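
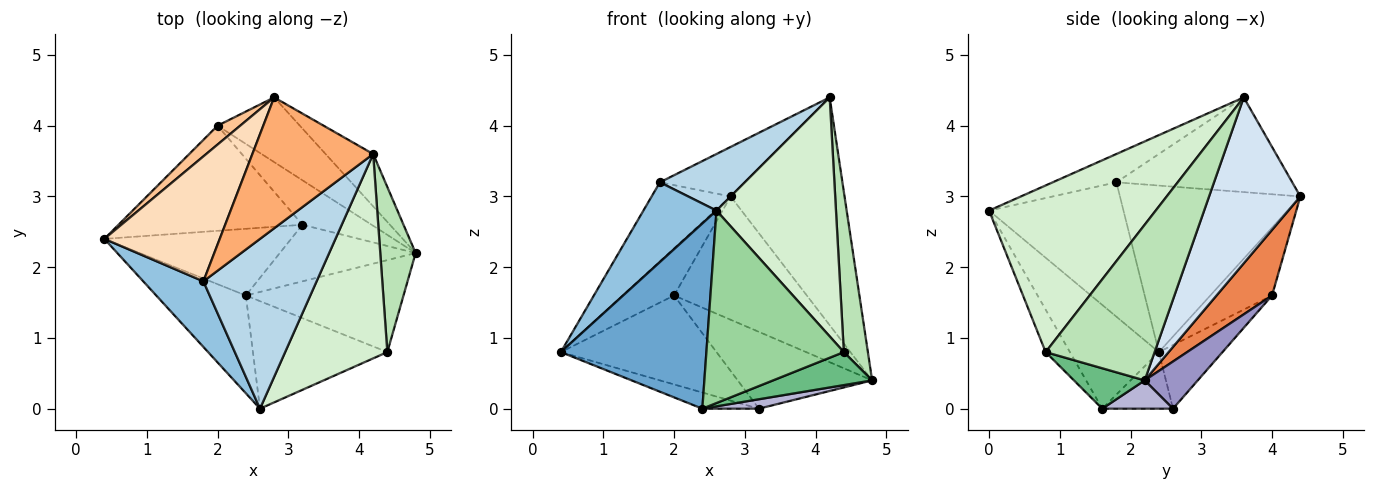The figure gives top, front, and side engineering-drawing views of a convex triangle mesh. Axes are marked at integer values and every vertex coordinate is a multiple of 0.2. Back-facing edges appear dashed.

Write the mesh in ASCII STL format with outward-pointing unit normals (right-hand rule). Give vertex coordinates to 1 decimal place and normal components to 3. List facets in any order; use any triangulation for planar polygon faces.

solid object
 facet normal -0.475 -0.778 -0.411
  outer loop
   vertex 2.4 1.6 0.0
   vertex 2.6 0.0 2.8
   vertex 0.4 2.4 0.8
  endloop
 endfacet
 facet normal -0.818 -0.445 0.366
  outer loop
   vertex 1.8 1.8 3.2
   vertex 0.4 2.4 0.8
   vertex 2.6 0.0 2.8
  endloop
 endfacet
 facet normal -0.231 -0.308 0.923
  outer loop
   vertex 1.8 1.8 3.2
   vertex 2.6 0.0 2.8
   vertex 4.2 3.6 4.4
  endloop
 endfacet
 facet normal 0.615 0.768 -0.177
  outer loop
   vertex 2.8 4.4 3.0
   vertex 4.2 3.6 4.4
   vertex 4.8 2.2 0.4
  endloop
 endfacet
 facet normal 0.347 0.830 -0.436
  outer loop
   vertex 2.8 4.4 3.0
   vertex 4.8 2.2 0.4
   vertex 2.0 4.0 1.6
  endloop
 endfacet
 facet normal -0.591 0.285 0.754
  outer loop
   vertex 2.8 4.4 3.0
   vertex 1.8 1.8 3.2
   vertex 4.2 3.6 4.4
  endloop
 endfacet
 facet normal -0.744 0.620 0.248
  outer loop
   vertex 2.8 4.4 3.0
   vertex 2.0 4.0 1.6
   vertex 0.4 2.4 0.8
  endloop
 endfacet
 facet normal -0.773 0.339 0.536
  outer loop
   vertex 2.8 4.4 3.0
   vertex 0.4 2.4 0.8
   vertex 1.8 1.8 3.2
  endloop
 endfacet
 facet normal 0.235 -0.328 -0.915
  outer loop
   vertex 4.4 0.8 0.8
   vertex 2.4 1.6 0.0
   vertex 4.8 2.2 0.4
  endloop
 endfacet
 facet normal -0.152 -0.863 -0.482
  outer loop
   vertex 4.4 0.8 0.8
   vertex 2.6 0.0 2.8
   vertex 2.4 1.6 0.0
  endloop
 endfacet
 facet normal 0.953 -0.210 0.217
  outer loop
   vertex 4.4 0.8 0.8
   vertex 4.8 2.2 0.4
   vertex 4.2 3.6 4.4
  endloop
 endfacet
 facet normal 0.727 -0.522 0.446
  outer loop
   vertex 4.4 0.8 0.8
   vertex 4.2 3.6 4.4
   vertex 2.6 0.0 2.8
  endloop
 endfacet
 facet normal 0.323 0.819 -0.474
  outer loop
   vertex 3.2 2.6 0.0
   vertex 2.0 4.0 1.6
   vertex 4.8 2.2 0.4
  endloop
 endfacet
 facet normal 0.201 -0.161 -0.966
  outer loop
   vertex 3.2 2.6 0.0
   vertex 4.8 2.2 0.4
   vertex 2.4 1.6 0.0
  endloop
 endfacet
 facet normal -0.255 0.625 -0.738
  outer loop
   vertex 3.2 2.6 0.0
   vertex 0.4 2.4 0.8
   vertex 2.0 4.0 1.6
  endloop
 endfacet
 facet normal -0.283 0.226 -0.932
  outer loop
   vertex 3.2 2.6 0.0
   vertex 2.4 1.6 0.0
   vertex 0.4 2.4 0.8
  endloop
 endfacet
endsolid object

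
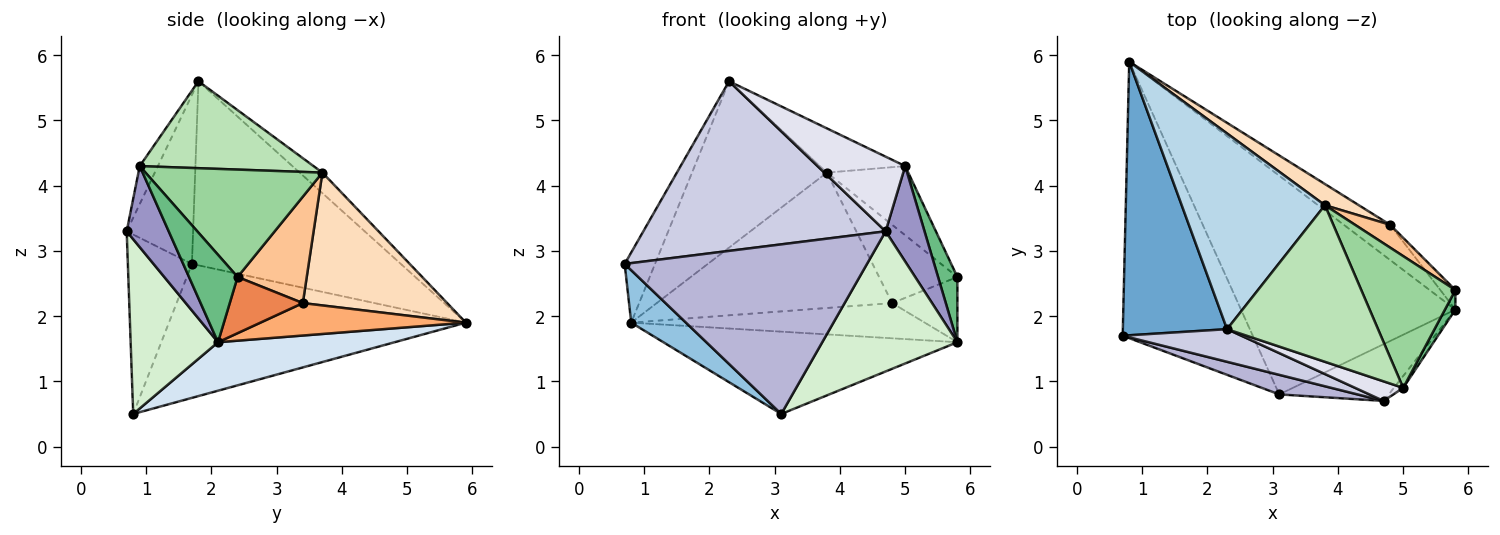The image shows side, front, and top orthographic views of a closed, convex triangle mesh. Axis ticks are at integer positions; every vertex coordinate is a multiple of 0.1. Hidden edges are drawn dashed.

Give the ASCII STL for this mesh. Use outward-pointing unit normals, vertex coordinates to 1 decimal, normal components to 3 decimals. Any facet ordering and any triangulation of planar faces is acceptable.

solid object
 facet normal -0.863 0.125 0.489
  outer loop
   vertex 2.3 1.8 5.6
   vertex 0.8 5.9 1.9
   vertex 0.7 1.7 2.8
  endloop
 endfacet
 facet normal -0.711 -0.131 -0.691
  outer loop
   vertex 3.1 0.8 0.5
   vertex 0.7 1.7 2.8
   vertex 0.8 5.9 1.9
  endloop
 endfacet
 facet normal -0.109 0.644 0.757
  outer loop
   vertex 3.8 3.7 4.2
   vertex 0.8 5.9 1.9
   vertex 2.3 1.8 5.6
  endloop
 endfacet
 facet normal 0.207 0.345 -0.916
  outer loop
   vertex 5.8 2.1 1.6
   vertex 3.1 0.8 0.5
   vertex 0.8 5.9 1.9
  endloop
 endfacet
 facet normal 0.731 0.653 -0.196
  outer loop
   vertex 4.8 3.4 2.2
   vertex 5.8 2.4 2.6
   vertex 5.8 2.1 1.6
  endloop
 endfacet
 facet normal 0.444 0.634 -0.634
  outer loop
   vertex 4.8 3.4 2.2
   vertex 5.8 2.1 1.6
   vertex 0.8 5.9 1.9
  endloop
 endfacet
 facet normal 0.647 0.732 0.214
  outer loop
   vertex 4.8 3.4 2.2
   vertex 3.8 3.7 4.2
   vertex 5.8 2.4 2.6
  endloop
 endfacet
 facet normal 0.518 0.845 0.132
  outer loop
   vertex 4.8 3.4 2.2
   vertex 0.8 5.9 1.9
   vertex 3.8 3.7 4.2
  endloop
 endfacet
 facet normal 0.923 -0.368 0.110
  outer loop
   vertex 5.0 0.9 4.3
   vertex 5.8 2.1 1.6
   vertex 5.8 2.4 2.6
  endloop
 endfacet
 facet normal 0.711 0.327 0.623
  outer loop
   vertex 5.0 0.9 4.3
   vertex 5.8 2.4 2.6
   vertex 3.8 3.7 4.2
  endloop
 endfacet
 facet normal 0.485 0.238 0.842
  outer loop
   vertex 5.0 0.9 4.3
   vertex 3.8 3.7 4.2
   vertex 2.3 1.8 5.6
  endloop
 endfacet
 facet normal 0.514 -0.795 -0.322
  outer loop
   vertex 4.7 0.7 3.3
   vertex 3.1 0.8 0.5
   vertex 5.8 2.1 1.6
  endloop
 endfacet
 facet normal 0.731 -0.677 -0.084
  outer loop
   vertex 4.7 0.7 3.3
   vertex 5.8 2.1 1.6
   vertex 5.0 0.9 4.3
  endloop
 endfacet
 facet normal -0.254 -0.961 0.111
  outer loop
   vertex 4.7 0.7 3.3
   vertex 0.7 1.7 2.8
   vertex 3.1 0.8 0.5
  endloop
 endfacet
 facet normal -0.260 -0.948 0.182
  outer loop
   vertex 4.7 0.7 3.3
   vertex 2.3 1.8 5.6
   vertex 0.7 1.7 2.8
  endloop
 endfacet
 facet normal -0.196 -0.948 0.249
  outer loop
   vertex 4.7 0.7 3.3
   vertex 5.0 0.9 4.3
   vertex 2.3 1.8 5.6
  endloop
 endfacet
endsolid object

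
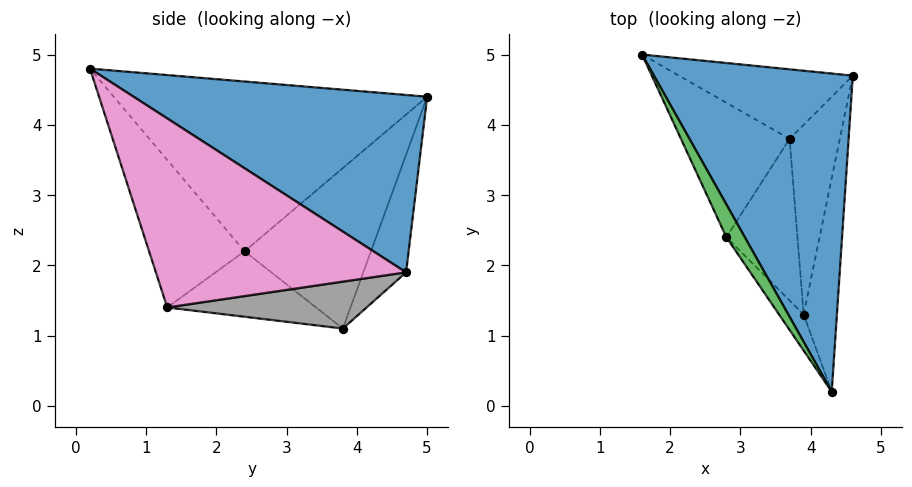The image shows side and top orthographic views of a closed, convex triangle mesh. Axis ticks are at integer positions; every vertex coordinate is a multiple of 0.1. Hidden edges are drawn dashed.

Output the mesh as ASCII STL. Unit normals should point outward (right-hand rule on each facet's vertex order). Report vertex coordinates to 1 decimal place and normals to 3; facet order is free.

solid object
 facet normal 0.610 0.400 0.684
  outer loop
   vertex 4.3 0.2 4.8
   vertex 4.6 4.7 1.9
   vertex 1.6 5.0 4.4
  endloop
 endfacet
 facet normal -0.342 0.792 -0.506
  outer loop
   vertex 3.7 3.8 1.1
   vertex 1.6 5.0 4.4
   vertex 4.6 4.7 1.9
  endloop
 endfacet
 facet normal -0.871 -0.482 0.095
  outer loop
   vertex 2.8 2.4 2.2
   vertex 4.3 0.2 4.8
   vertex 1.6 5.0 4.4
  endloop
 endfacet
 facet normal -0.825 0.092 -0.558
  outer loop
   vertex 2.8 2.4 2.2
   vertex 1.6 5.0 4.4
   vertex 3.7 3.8 1.1
  endloop
 endfacet
 facet normal -0.745 -0.655 -0.124
  outer loop
   vertex 3.9 1.3 1.4
   vertex 4.3 0.2 4.8
   vertex 2.8 2.4 2.2
  endloop
 endfacet
 facet normal -0.671 -0.141 -0.728
  outer loop
   vertex 3.9 1.3 1.4
   vertex 2.8 2.4 2.2
   vertex 3.7 3.8 1.1
  endloop
 endfacet
 facet normal 0.970 -0.175 -0.171
  outer loop
   vertex 3.9 1.3 1.4
   vertex 4.6 4.7 1.9
   vertex 4.3 0.2 4.8
  endloop
 endfacet
 facet normal 0.682 -0.033 -0.730
  outer loop
   vertex 3.9 1.3 1.4
   vertex 3.7 3.8 1.1
   vertex 4.6 4.7 1.9
  endloop
 endfacet
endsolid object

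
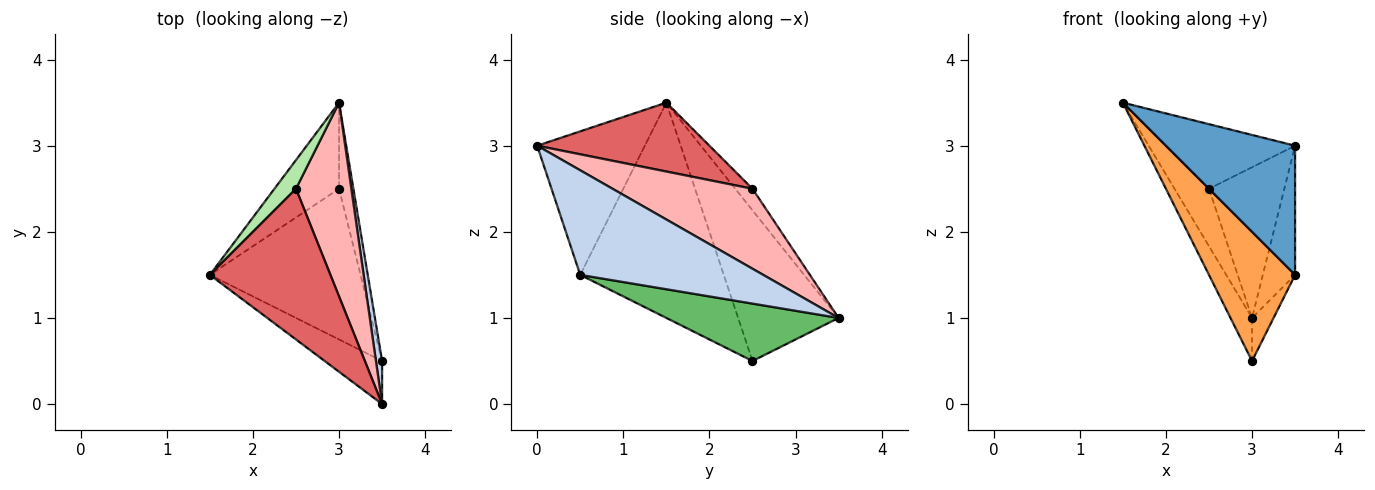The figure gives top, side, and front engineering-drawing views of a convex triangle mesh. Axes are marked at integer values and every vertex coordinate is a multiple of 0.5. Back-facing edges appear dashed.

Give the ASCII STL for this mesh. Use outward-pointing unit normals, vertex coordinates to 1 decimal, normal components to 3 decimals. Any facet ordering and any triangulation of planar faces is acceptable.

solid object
 facet normal -0.620 -0.744 -0.248
  outer loop
   vertex 3.5 0.0 3.0
   vertex 1.5 1.5 3.5
   vertex 3.5 0.5 1.5
  endloop
 endfacet
 facet normal 0.983 0.173 0.058
  outer loop
   vertex 3.5 0.0 3.0
   vertex 3.5 0.5 1.5
   vertex 3.0 3.5 1.0
  endloop
 endfacet
 facet normal -0.735 -0.441 -0.515
  outer loop
   vertex 3.0 2.5 0.5
   vertex 3.5 0.5 1.5
   vertex 1.5 1.5 3.5
  endloop
 endfacet
 facet normal -0.902 0.193 -0.386
  outer loop
   vertex 3.0 2.5 0.5
   vertex 1.5 1.5 3.5
   vertex 3.0 3.5 1.0
  endloop
 endfacet
 facet normal 0.963 0.120 -0.241
  outer loop
   vertex 3.0 2.5 0.5
   vertex 3.0 3.5 1.0
   vertex 3.5 0.5 1.5
  endloop
 endfacet
 facet normal -0.408 0.816 0.408
  outer loop
   vertex 2.5 2.5 2.5
   vertex 3.0 3.5 1.0
   vertex 1.5 1.5 3.5
  endloop
 endfacet
 facet normal 0.465 0.349 0.814
  outer loop
   vertex 2.5 2.5 2.5
   vertex 1.5 1.5 3.5
   vertex 3.5 0.0 3.0
  endloop
 endfacet
 facet normal 0.752 0.405 0.520
  outer loop
   vertex 2.5 2.5 2.5
   vertex 3.5 0.0 3.0
   vertex 3.0 3.5 1.0
  endloop
 endfacet
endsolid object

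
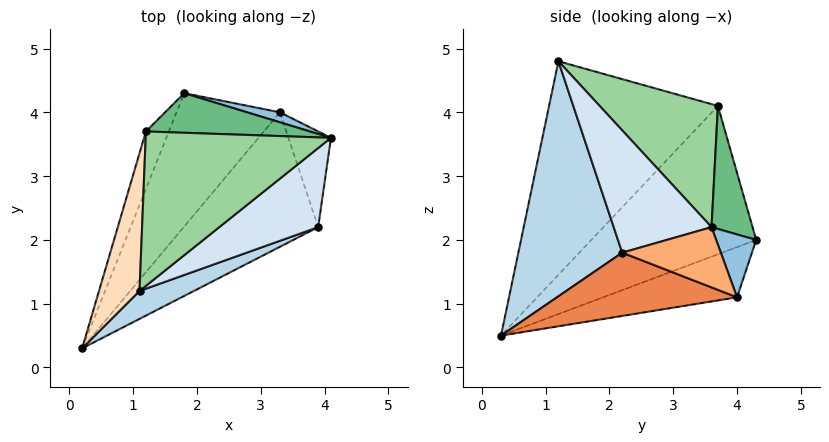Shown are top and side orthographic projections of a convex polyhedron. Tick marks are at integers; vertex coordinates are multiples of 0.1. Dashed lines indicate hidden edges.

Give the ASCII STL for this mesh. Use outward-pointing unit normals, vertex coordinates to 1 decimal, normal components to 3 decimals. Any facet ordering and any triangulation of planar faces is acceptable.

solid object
 facet normal -0.389 0.456 -0.800
  outer loop
   vertex 3.3 4.0 1.1
   vertex 0.2 0.3 0.5
   vertex 1.8 4.3 2.0
  endloop
 endfacet
 facet normal 0.277 0.950 0.144
  outer loop
   vertex 3.3 4.0 1.1
   vertex 1.8 4.3 2.0
   vertex 4.1 3.6 2.2
  endloop
 endfacet
 facet normal 0.427 -0.899 0.099
  outer loop
   vertex 3.9 2.2 1.8
   vertex 1.1 1.2 4.8
   vertex 0.2 0.3 0.5
  endloop
 endfacet
 facet normal 0.747 -0.279 0.604
  outer loop
   vertex 3.9 2.2 1.8
   vertex 4.1 3.6 2.2
   vertex 1.1 1.2 4.8
  endloop
 endfacet
 facet normal 0.417 -0.205 -0.886
  outer loop
   vertex 3.9 2.2 1.8
   vertex 0.2 0.3 0.5
   vertex 3.3 4.0 1.1
  endloop
 endfacet
 facet normal 0.816 0.048 -0.576
  outer loop
   vertex 3.9 2.2 1.8
   vertex 3.3 4.0 1.1
   vertex 4.1 3.6 2.2
  endloop
 endfacet
 facet normal -0.900 0.412 -0.139
  outer loop
   vertex 1.2 3.7 4.1
   vertex 1.8 4.3 2.0
   vertex 0.2 0.3 0.5
  endloop
 endfacet
 facet normal -0.978 0.091 0.186
  outer loop
   vertex 1.2 3.7 4.1
   vertex 0.2 0.3 0.5
   vertex 1.1 1.2 4.8
  endloop
 endfacet
 facet normal 0.248 0.910 0.331
  outer loop
   vertex 1.2 3.7 4.1
   vertex 4.1 3.6 2.2
   vertex 1.8 4.3 2.0
  endloop
 endfacet
 facet normal 0.541 0.207 0.815
  outer loop
   vertex 1.2 3.7 4.1
   vertex 1.1 1.2 4.8
   vertex 4.1 3.6 2.2
  endloop
 endfacet
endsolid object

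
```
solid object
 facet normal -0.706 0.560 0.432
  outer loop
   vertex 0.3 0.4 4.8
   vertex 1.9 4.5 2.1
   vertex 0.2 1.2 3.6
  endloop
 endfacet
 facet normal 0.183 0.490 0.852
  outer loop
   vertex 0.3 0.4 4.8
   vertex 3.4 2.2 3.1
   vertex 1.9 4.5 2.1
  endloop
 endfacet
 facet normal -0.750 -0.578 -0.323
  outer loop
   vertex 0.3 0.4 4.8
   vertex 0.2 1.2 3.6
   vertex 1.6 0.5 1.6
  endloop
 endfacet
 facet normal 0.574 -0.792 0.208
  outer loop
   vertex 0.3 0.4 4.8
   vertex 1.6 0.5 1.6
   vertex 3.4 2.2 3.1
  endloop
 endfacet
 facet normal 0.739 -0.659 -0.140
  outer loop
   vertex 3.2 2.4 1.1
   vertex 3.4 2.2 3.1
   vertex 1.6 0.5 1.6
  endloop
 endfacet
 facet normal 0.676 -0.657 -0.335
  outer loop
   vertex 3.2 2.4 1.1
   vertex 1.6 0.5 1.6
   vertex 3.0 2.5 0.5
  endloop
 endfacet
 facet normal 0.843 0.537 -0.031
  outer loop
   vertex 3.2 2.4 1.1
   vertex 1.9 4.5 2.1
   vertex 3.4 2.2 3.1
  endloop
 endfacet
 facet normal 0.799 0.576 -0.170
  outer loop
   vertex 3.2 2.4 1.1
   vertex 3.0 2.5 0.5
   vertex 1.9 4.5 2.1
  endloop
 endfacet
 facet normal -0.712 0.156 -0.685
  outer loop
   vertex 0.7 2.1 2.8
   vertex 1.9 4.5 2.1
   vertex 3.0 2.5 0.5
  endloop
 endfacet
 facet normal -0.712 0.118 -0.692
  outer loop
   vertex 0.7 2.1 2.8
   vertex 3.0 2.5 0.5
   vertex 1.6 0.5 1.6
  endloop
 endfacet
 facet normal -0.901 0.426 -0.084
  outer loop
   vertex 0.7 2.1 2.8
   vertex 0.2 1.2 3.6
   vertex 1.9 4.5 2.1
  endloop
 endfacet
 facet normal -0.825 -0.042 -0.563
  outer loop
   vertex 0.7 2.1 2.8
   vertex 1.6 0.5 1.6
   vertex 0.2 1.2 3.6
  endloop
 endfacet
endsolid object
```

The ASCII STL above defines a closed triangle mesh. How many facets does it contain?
12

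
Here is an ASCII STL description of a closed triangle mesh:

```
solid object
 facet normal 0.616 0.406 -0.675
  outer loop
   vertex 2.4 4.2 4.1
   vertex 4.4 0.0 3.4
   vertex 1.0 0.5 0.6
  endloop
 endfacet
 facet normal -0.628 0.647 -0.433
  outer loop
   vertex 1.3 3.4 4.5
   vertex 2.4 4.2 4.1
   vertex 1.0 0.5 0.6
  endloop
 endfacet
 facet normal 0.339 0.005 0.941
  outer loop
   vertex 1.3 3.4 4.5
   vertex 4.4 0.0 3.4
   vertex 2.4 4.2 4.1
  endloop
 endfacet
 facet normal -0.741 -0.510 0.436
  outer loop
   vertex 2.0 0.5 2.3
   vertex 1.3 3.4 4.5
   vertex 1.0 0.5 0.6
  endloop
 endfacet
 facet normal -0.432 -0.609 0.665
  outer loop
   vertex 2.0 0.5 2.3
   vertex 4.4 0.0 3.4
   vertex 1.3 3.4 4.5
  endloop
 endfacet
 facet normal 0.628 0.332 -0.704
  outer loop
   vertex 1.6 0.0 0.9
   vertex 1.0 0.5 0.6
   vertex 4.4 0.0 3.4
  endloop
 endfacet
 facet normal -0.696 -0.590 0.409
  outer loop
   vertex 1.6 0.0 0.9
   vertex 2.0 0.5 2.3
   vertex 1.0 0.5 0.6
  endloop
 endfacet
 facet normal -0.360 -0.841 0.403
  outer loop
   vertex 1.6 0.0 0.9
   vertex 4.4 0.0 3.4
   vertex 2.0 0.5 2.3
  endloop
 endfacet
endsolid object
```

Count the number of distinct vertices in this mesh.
6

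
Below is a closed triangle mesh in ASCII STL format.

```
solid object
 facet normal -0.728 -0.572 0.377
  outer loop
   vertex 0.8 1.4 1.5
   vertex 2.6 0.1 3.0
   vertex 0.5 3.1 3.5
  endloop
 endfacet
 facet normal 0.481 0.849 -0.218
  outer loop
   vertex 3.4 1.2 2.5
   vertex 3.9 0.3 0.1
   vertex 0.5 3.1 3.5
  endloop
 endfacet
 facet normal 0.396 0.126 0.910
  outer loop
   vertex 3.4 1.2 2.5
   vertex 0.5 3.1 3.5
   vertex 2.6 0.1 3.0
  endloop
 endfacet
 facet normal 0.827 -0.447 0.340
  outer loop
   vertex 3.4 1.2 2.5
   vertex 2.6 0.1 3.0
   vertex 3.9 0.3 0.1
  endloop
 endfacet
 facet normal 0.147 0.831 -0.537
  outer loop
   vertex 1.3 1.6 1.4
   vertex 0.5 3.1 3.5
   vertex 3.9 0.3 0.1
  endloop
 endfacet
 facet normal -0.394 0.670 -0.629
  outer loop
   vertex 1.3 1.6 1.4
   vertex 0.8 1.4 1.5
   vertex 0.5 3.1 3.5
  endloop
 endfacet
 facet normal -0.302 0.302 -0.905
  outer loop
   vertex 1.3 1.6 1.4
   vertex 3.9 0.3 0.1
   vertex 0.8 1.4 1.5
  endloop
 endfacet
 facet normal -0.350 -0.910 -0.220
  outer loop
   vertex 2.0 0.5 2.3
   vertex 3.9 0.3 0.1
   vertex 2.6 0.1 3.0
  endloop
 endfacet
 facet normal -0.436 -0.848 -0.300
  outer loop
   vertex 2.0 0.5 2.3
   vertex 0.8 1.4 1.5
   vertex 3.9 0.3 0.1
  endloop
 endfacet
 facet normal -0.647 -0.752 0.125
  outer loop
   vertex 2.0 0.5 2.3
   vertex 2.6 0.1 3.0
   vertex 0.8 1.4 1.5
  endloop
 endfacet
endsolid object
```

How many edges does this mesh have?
15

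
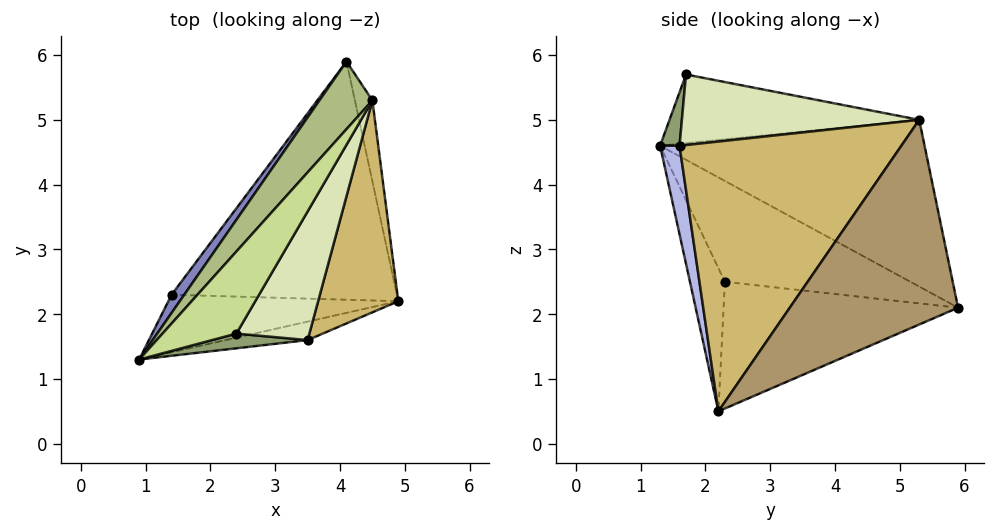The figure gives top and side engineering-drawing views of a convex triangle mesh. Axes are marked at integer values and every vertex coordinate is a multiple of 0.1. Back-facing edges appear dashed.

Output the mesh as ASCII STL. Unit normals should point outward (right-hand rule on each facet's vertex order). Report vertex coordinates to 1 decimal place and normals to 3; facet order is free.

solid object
 facet normal -0.291 -0.835 -0.467
  outer loop
   vertex 1.4 2.3 2.5
   vertex 4.9 2.2 0.5
   vertex 0.9 1.3 4.6
  endloop
 endfacet
 facet normal -0.791 0.604 0.099
  outer loop
   vertex 1.4 2.3 2.5
   vertex 0.9 1.3 4.6
   vertex 4.1 5.9 2.1
  endloop
 endfacet
 facet normal -0.473 0.261 -0.841
  outer loop
   vertex 1.4 2.3 2.5
   vertex 4.1 5.9 2.1
   vertex 4.9 2.2 0.5
  endloop
 endfacet
 facet normal 0.114 -0.988 -0.106
  outer loop
   vertex 3.5 1.6 4.6
   vertex 0.9 1.3 4.6
   vertex 4.9 2.2 0.5
  endloop
 endfacet
 facet normal 0.112 -0.973 0.201
  outer loop
   vertex 3.5 1.6 4.6
   vertex 2.4 1.7 5.7
   vertex 0.9 1.3 4.6
  endloop
 endfacet
 facet normal -0.734 0.638 0.233
  outer loop
   vertex 4.5 5.3 5.0
   vertex 4.1 5.9 2.1
   vertex 0.9 1.3 4.6
  endloop
 endfacet
 facet normal -0.599 0.475 0.644
  outer loop
   vertex 4.5 5.3 5.0
   vertex 0.9 1.3 4.6
   vertex 2.4 1.7 5.7
  endloop
 endfacet
 facet normal 0.672 -0.257 0.695
  outer loop
   vertex 4.5 5.3 5.0
   vertex 2.4 1.7 5.7
   vertex 3.5 1.6 4.6
  endloop
 endfacet
 facet normal 0.966 0.245 -0.083
  outer loop
   vertex 4.5 5.3 5.0
   vertex 4.9 2.2 0.5
   vertex 4.1 5.9 2.1
  endloop
 endfacet
 facet normal 0.921 -0.278 0.274
  outer loop
   vertex 4.5 5.3 5.0
   vertex 3.5 1.6 4.6
   vertex 4.9 2.2 0.5
  endloop
 endfacet
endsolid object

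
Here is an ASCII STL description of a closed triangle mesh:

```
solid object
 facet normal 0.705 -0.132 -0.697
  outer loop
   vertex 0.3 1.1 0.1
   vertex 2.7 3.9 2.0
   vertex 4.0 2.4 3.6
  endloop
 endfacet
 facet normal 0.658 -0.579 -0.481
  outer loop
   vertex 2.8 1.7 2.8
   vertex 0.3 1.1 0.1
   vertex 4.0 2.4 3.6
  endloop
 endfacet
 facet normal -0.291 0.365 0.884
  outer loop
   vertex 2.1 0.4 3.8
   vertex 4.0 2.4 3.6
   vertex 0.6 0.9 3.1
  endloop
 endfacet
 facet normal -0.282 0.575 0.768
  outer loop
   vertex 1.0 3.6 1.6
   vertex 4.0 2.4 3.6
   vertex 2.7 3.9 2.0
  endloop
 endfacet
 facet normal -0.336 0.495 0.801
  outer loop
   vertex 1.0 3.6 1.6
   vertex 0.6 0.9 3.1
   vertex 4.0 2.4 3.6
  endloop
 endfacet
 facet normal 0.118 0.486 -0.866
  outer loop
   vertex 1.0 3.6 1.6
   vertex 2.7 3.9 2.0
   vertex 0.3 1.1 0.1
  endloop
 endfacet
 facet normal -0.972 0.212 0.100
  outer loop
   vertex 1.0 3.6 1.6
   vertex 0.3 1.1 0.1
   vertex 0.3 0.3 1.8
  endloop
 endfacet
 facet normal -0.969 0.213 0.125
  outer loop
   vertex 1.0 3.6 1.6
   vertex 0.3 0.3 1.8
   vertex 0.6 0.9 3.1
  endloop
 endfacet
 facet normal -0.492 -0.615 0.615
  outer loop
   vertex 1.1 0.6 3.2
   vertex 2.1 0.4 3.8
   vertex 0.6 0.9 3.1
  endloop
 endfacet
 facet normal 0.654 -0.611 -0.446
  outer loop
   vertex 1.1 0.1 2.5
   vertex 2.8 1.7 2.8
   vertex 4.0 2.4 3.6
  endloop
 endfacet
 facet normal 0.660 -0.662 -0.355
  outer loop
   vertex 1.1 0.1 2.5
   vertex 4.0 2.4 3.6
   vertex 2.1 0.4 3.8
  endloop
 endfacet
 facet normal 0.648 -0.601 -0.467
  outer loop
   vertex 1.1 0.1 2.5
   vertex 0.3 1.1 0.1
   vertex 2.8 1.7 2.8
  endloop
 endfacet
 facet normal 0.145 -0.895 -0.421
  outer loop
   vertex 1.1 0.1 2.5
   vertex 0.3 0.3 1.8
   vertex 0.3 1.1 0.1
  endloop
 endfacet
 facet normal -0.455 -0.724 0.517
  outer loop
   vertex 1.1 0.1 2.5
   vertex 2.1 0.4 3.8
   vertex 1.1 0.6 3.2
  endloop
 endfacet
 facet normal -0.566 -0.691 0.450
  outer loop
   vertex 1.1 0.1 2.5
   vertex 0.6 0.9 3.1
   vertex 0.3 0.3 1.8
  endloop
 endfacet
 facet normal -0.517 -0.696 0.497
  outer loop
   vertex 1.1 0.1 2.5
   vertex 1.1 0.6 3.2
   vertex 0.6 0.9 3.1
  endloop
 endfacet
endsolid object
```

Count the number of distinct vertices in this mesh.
10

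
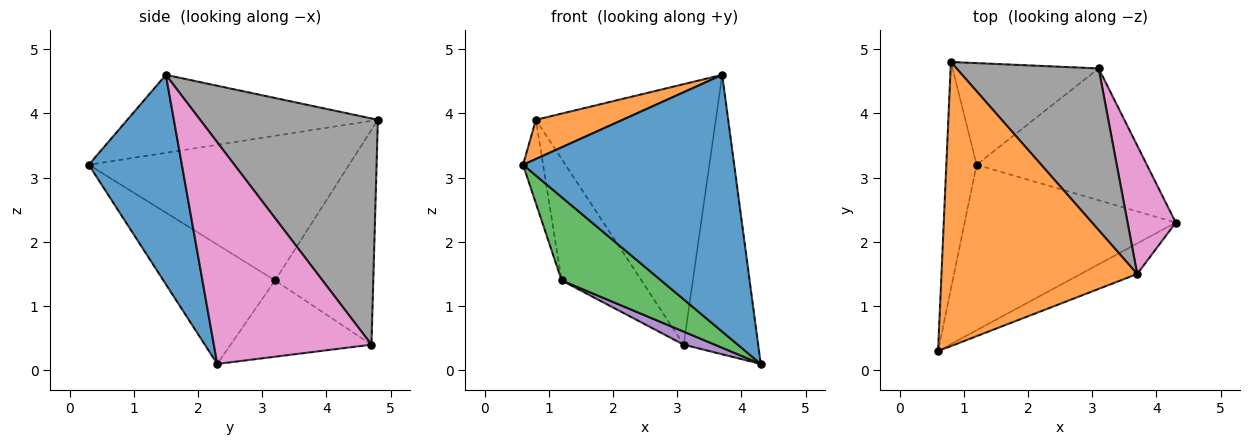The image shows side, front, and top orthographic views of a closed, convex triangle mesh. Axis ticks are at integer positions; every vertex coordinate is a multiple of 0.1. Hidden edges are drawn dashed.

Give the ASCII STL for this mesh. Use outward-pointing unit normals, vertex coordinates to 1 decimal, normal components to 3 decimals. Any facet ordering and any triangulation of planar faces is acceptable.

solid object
 facet normal 0.401 -0.910 -0.108
  outer loop
   vertex 3.7 1.5 4.6
   vertex 0.6 0.3 3.2
   vertex 4.3 2.3 0.1
  endloop
 endfacet
 facet normal -0.367 -0.127 0.922
  outer loop
   vertex 3.7 1.5 4.6
   vertex 0.8 4.8 3.9
   vertex 0.6 0.3 3.2
  endloop
 endfacet
 facet normal -0.451 -0.402 -0.797
  outer loop
   vertex 1.2 3.2 1.4
   vertex 4.3 2.3 0.1
   vertex 0.6 0.3 3.2
  endloop
 endfacet
 facet normal -0.976 0.075 -0.204
  outer loop
   vertex 1.2 3.2 1.4
   vertex 0.6 0.3 3.2
   vertex 0.8 4.8 3.9
  endloop
 endfacet
 facet normal -0.407 -0.090 -0.909
  outer loop
   vertex 3.1 4.7 0.4
   vertex 4.3 2.3 0.1
   vertex 1.2 3.2 1.4
  endloop
 endfacet
 facet normal -0.686 0.558 -0.467
  outer loop
   vertex 3.1 4.7 0.4
   vertex 1.2 3.2 1.4
   vertex 0.8 4.8 3.9
  endloop
 endfacet
 facet normal 0.887 0.419 0.193
  outer loop
   vertex 3.1 4.7 0.4
   vertex 3.7 1.5 4.6
   vertex 4.3 2.3 0.1
  endloop
 endfacet
 facet normal 0.643 0.651 0.404
  outer loop
   vertex 3.1 4.7 0.4
   vertex 0.8 4.8 3.9
   vertex 3.7 1.5 4.6
  endloop
 endfacet
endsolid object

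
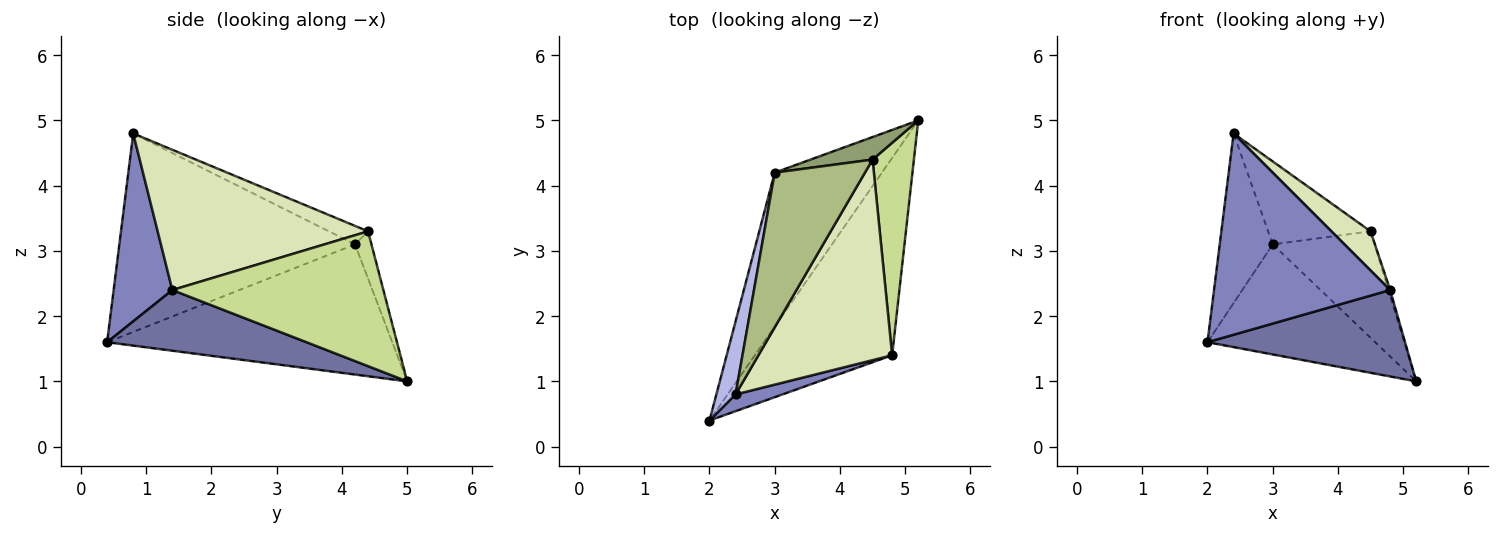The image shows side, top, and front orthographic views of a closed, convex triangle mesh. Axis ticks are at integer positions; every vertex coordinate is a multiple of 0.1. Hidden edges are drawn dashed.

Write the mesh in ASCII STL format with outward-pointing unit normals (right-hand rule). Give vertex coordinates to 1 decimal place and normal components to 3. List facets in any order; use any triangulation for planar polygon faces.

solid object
 facet normal 0.375 -0.372 -0.849
  outer loop
   vertex 4.8 1.4 2.4
   vertex 2.0 0.4 1.6
   vertex 5.2 5.0 1.0
  endloop
 endfacet
 facet normal 0.315 -0.946 0.079
  outer loop
   vertex 4.8 1.4 2.4
   vertex 2.4 0.8 4.8
   vertex 2.0 0.4 1.6
  endloop
 endfacet
 facet normal -0.703 0.413 -0.579
  outer loop
   vertex 3.0 4.2 3.1
   vertex 5.2 5.0 1.0
   vertex 2.0 0.4 1.6
  endloop
 endfacet
 facet normal -0.971 0.218 0.094
  outer loop
   vertex 3.0 4.2 3.1
   vertex 2.0 0.4 1.6
   vertex 2.4 0.8 4.8
  endloop
 endfacet
 facet normal -0.156 0.966 0.205
  outer loop
   vertex 4.5 4.4 3.3
   vertex 5.2 5.0 1.0
   vertex 3.0 4.2 3.1
  endloop
 endfacet
 facet normal -0.178 0.465 0.867
  outer loop
   vertex 4.5 4.4 3.3
   vertex 3.0 4.2 3.1
   vertex 2.4 0.8 4.8
  endloop
 endfacet
 facet normal 0.956 0.008 0.293
  outer loop
   vertex 4.5 4.4 3.3
   vertex 4.8 1.4 2.4
   vertex 5.2 5.0 1.0
  endloop
 endfacet
 facet normal 0.717 -0.133 0.684
  outer loop
   vertex 4.5 4.4 3.3
   vertex 2.4 0.8 4.8
   vertex 4.8 1.4 2.4
  endloop
 endfacet
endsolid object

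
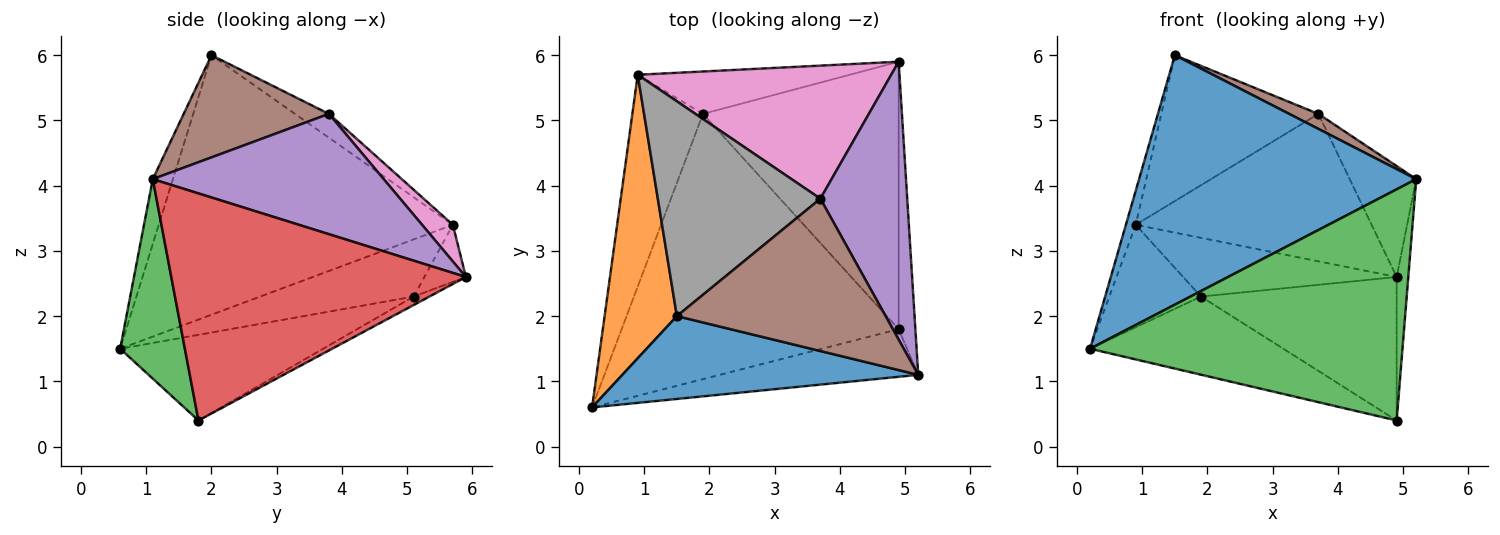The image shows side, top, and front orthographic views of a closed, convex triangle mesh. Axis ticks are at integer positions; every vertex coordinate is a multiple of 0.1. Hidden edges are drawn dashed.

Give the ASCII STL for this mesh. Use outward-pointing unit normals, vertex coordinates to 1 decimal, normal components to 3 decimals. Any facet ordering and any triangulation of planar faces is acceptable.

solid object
 facet normal -0.069 -0.947 0.314
  outer loop
   vertex 1.5 2.0 6.0
   vertex 0.2 0.6 1.5
   vertex 5.2 1.1 4.1
  endloop
 endfacet
 facet normal -0.963 0.032 0.268
  outer loop
   vertex 0.9 5.7 3.4
   vertex 0.2 0.6 1.5
   vertex 1.5 2.0 6.0
  endloop
 endfacet
 facet normal 0.199 -0.960 -0.198
  outer loop
   vertex 4.9 1.8 0.4
   vertex 5.2 1.1 4.1
   vertex 0.2 0.6 1.5
  endloop
 endfacet
 facet normal 0.997 0.039 -0.073
  outer loop
   vertex 4.9 1.8 0.4
   vertex 4.9 5.9 2.6
   vertex 5.2 1.1 4.1
  endloop
 endfacet
 facet normal 0.789 0.227 0.570
  outer loop
   vertex 3.7 3.8 5.1
   vertex 5.2 1.1 4.1
   vertex 4.9 5.9 2.6
  endloop
 endfacet
 facet normal 0.438 -0.088 0.895
  outer loop
   vertex 3.7 3.8 5.1
   vertex 1.5 2.0 6.0
   vertex 5.2 1.1 4.1
  endloop
 endfacet
 facet normal 0.096 0.739 0.667
  outer loop
   vertex 3.7 3.8 5.1
   vertex 4.9 5.9 2.6
   vertex 0.9 5.7 3.4
  endloop
 endfacet
 facet normal -0.120 0.558 0.821
  outer loop
   vertex 3.7 3.8 5.1
   vertex 0.9 5.7 3.4
   vertex 1.5 2.0 6.0
  endloop
 endfacet
 facet normal -0.156 0.801 -0.578
  outer loop
   vertex 1.9 5.1 2.3
   vertex 0.9 5.7 3.4
   vertex 4.9 5.9 2.6
  endloop
 endfacet
 facet normal -0.038 0.472 -0.881
  outer loop
   vertex 1.9 5.1 2.3
   vertex 4.9 5.9 2.6
   vertex 4.9 1.8 0.4
  endloop
 endfacet
 facet normal -0.589 0.352 -0.727
  outer loop
   vertex 1.9 5.1 2.3
   vertex 0.2 0.6 1.5
   vertex 0.9 5.7 3.4
  endloop
 endfacet
 facet normal -0.284 0.271 -0.920
  outer loop
   vertex 1.9 5.1 2.3
   vertex 4.9 1.8 0.4
   vertex 0.2 0.6 1.5
  endloop
 endfacet
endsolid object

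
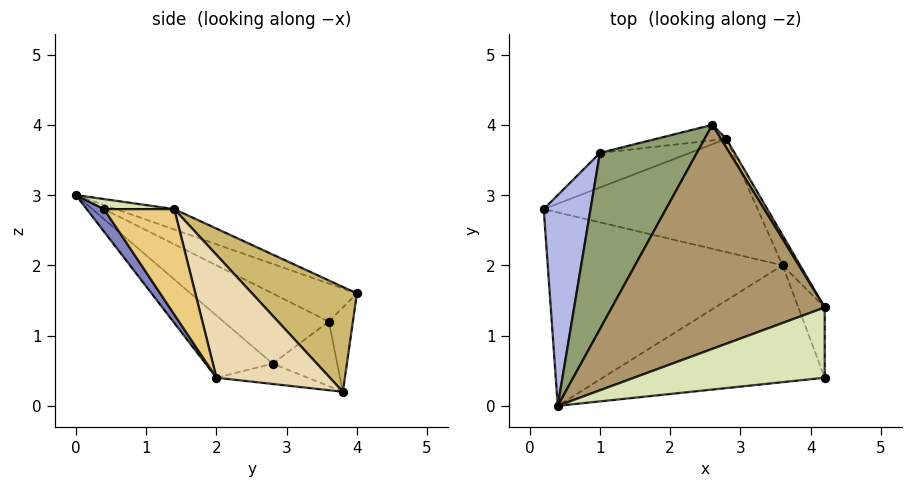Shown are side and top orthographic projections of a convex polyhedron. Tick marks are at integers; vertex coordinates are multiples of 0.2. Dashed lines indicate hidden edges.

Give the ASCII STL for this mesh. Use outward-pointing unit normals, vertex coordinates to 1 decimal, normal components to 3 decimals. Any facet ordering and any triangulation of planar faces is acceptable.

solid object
 facet normal -0.195 -0.646 -0.738
  outer loop
   vertex 3.6 2.0 0.4
   vertex 0.4 0.0 3.0
   vertex 0.2 2.8 0.6
  endloop
 endfacet
 facet normal 0.057 -0.824 -0.564
  outer loop
   vertex 3.6 2.0 0.4
   vertex 4.2 0.4 2.8
   vertex 0.4 0.0 3.0
  endloop
 endfacet
 facet normal -0.093 -0.151 -0.984
  outer loop
   vertex 3.6 2.0 0.4
   vertex 0.2 2.8 0.6
   vertex 2.8 3.8 0.2
  endloop
 endfacet
 facet normal -0.768 0.384 0.512
  outer loop
   vertex 1.0 3.6 1.2
   vertex 0.2 2.8 0.6
   vertex 0.4 0.0 3.0
  endloop
 endfacet
 facet normal -0.322 0.466 0.824
  outer loop
   vertex 1.0 3.6 1.2
   vertex 0.4 0.0 3.0
   vertex 2.6 4.0 1.6
  endloop
 endfacet
 facet normal -0.375 0.766 -0.522
  outer loop
   vertex 1.0 3.6 1.2
   vertex 2.8 3.8 0.2
   vertex 0.2 2.8 0.6
  endloop
 endfacet
 facet normal -0.200 0.966 -0.166
  outer loop
   vertex 1.0 3.6 1.2
   vertex 2.6 4.0 1.6
   vertex 2.8 3.8 0.2
  endloop
 endfacet
 facet normal 0.053 0.000 0.999
  outer loop
   vertex 4.2 1.4 2.8
   vertex 0.4 0.0 3.0
   vertex 4.2 0.4 2.8
  endloop
 endfacet
 facet normal -0.088 0.372 0.924
  outer loop
   vertex 4.2 1.4 2.8
   vertex 2.6 4.0 1.6
   vertex 0.4 0.0 3.0
  endloop
 endfacet
 facet normal 0.842 0.538 0.043
  outer loop
   vertex 4.2 1.4 2.8
   vertex 2.8 3.8 0.2
   vertex 2.6 4.0 1.6
  endloop
 endfacet
 facet normal 0.970 0.000 -0.243
  outer loop
   vertex 4.2 1.4 2.8
   vertex 4.2 0.4 2.8
   vertex 3.6 2.0 0.4
  endloop
 endfacet
 facet normal 0.911 0.391 -0.130
  outer loop
   vertex 4.2 1.4 2.8
   vertex 3.6 2.0 0.4
   vertex 2.8 3.8 0.2
  endloop
 endfacet
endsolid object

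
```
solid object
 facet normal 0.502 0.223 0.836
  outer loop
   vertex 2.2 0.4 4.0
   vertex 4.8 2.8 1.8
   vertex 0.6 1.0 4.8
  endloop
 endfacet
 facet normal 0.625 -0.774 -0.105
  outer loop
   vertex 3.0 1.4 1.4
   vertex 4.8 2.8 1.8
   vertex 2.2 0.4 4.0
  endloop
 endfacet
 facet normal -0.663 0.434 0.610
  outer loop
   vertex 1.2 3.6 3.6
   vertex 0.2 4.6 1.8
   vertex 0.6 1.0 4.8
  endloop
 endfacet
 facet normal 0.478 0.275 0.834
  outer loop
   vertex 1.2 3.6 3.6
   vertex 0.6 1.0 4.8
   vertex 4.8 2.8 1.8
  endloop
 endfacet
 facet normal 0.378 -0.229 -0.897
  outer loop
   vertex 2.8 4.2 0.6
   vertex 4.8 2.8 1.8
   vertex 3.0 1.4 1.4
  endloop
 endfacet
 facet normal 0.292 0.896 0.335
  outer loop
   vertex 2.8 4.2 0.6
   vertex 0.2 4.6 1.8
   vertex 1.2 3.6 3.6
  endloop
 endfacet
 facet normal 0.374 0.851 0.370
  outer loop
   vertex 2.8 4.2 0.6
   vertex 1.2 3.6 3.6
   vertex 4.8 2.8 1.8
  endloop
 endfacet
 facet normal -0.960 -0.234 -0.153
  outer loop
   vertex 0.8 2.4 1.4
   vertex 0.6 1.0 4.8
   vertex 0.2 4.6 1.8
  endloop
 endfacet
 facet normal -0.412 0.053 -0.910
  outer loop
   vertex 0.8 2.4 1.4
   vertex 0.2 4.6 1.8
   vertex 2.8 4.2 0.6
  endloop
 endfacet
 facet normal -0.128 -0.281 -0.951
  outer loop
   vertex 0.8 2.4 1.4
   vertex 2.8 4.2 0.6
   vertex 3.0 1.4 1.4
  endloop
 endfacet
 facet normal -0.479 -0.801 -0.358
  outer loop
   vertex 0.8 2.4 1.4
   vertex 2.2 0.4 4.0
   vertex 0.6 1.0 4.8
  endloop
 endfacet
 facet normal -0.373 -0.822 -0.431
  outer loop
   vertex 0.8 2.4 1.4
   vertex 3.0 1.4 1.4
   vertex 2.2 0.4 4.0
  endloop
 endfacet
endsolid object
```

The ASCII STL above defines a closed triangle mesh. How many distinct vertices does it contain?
8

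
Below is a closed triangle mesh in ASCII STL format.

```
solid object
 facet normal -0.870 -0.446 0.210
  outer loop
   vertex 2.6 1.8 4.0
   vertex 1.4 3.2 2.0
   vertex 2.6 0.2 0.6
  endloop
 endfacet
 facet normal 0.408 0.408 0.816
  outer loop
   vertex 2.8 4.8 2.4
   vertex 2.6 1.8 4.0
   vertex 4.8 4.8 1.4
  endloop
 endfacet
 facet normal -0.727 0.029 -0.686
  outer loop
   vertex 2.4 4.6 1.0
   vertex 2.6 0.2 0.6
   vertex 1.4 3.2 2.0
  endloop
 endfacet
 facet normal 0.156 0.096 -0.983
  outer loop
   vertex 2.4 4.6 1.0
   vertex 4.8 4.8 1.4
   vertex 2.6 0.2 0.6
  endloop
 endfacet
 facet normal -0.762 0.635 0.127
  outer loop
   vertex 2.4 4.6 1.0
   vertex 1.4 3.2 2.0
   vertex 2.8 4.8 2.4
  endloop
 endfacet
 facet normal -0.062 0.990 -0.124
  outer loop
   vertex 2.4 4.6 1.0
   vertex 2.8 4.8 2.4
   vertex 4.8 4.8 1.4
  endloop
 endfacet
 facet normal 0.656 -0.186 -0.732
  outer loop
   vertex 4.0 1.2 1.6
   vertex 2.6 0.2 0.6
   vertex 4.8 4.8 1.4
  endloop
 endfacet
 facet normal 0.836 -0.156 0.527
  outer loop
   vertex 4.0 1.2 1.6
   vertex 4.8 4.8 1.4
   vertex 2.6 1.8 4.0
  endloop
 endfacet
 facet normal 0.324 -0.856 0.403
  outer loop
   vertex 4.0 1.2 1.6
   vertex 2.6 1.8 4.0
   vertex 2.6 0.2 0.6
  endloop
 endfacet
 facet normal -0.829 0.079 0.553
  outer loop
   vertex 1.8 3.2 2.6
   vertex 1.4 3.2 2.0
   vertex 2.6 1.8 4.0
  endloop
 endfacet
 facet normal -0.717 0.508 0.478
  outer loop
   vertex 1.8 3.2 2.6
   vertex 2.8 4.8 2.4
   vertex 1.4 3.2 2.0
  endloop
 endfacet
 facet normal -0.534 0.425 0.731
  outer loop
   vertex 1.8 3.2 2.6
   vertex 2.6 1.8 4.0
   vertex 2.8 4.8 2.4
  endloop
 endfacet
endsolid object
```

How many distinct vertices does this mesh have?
8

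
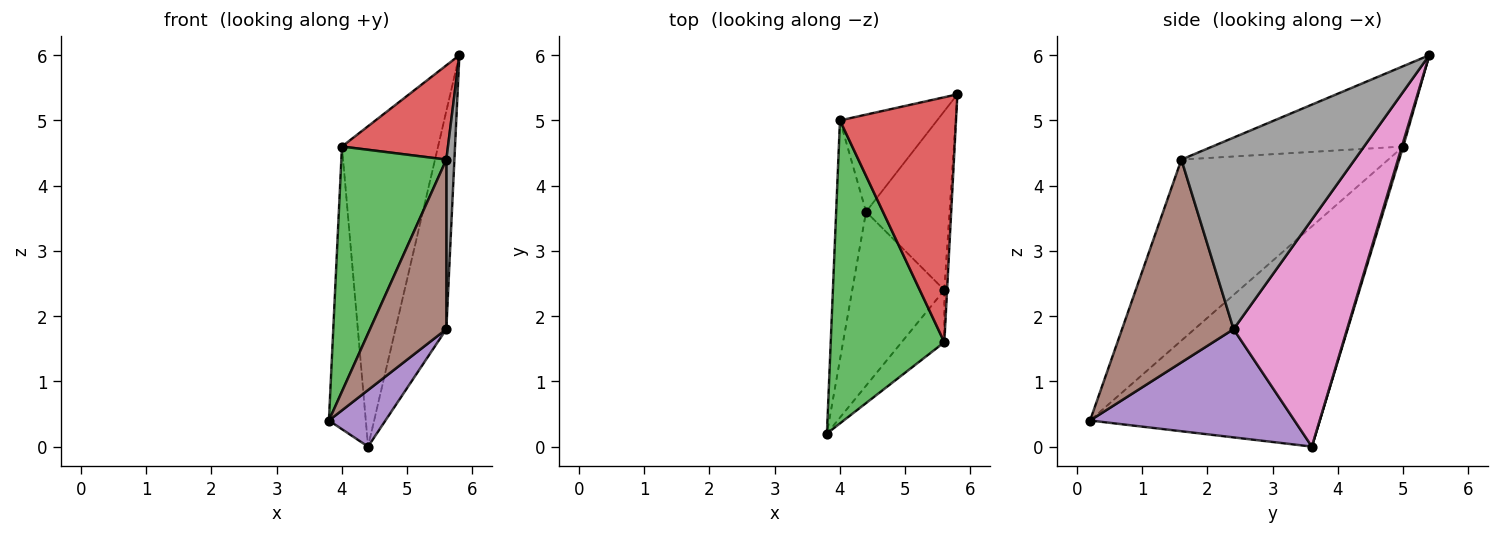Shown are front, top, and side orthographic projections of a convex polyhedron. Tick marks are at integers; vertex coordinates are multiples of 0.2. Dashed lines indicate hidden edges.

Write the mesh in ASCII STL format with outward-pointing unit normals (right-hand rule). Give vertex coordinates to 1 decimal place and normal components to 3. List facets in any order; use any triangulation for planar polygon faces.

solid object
 facet normal -0.979 0.157 -0.133
  outer loop
   vertex 4.0 5.0 4.6
   vertex 4.4 3.6 0.0
   vertex 3.8 0.2 0.4
  endloop
 endfacet
 facet normal 0.013 0.957 -0.290
  outer loop
   vertex 4.0 5.0 4.6
   vertex 5.8 5.4 6.0
   vertex 4.4 3.6 0.0
  endloop
 endfacet
 facet normal -0.778 -0.395 0.488
  outer loop
   vertex 4.0 5.0 4.6
   vertex 3.8 0.2 0.4
   vertex 5.6 1.6 4.4
  endloop
 endfacet
 facet normal -0.543 -0.302 0.784
  outer loop
   vertex 4.0 5.0 4.6
   vertex 5.6 1.6 4.4
   vertex 5.8 5.4 6.0
  endloop
 endfacet
 facet normal 0.745 -0.206 -0.634
  outer loop
   vertex 5.6 2.4 1.8
   vertex 3.8 0.2 0.4
   vertex 4.4 3.6 0.0
  endloop
 endfacet
 facet normal 0.813 -0.556 -0.171
  outer loop
   vertex 5.6 2.4 1.8
   vertex 5.6 1.6 4.4
   vertex 3.8 0.2 0.4
  endloop
 endfacet
 facet normal 0.865 0.388 -0.318
  outer loop
   vertex 5.6 2.4 1.8
   vertex 4.4 3.6 0.0
   vertex 5.8 5.4 6.0
  endloop
 endfacet
 facet normal 0.999 -0.047 -0.014
  outer loop
   vertex 5.6 2.4 1.8
   vertex 5.8 5.4 6.0
   vertex 5.6 1.6 4.4
  endloop
 endfacet
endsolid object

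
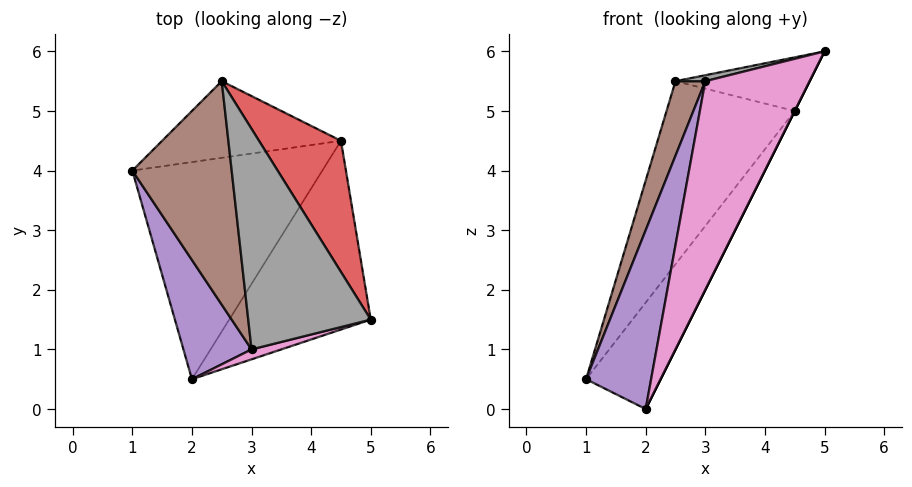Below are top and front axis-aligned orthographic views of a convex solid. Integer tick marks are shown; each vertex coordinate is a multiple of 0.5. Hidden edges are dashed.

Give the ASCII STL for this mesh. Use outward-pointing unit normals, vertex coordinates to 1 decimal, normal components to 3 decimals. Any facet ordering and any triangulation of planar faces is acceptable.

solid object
 facet normal 0.737 0.297 -0.607
  outer loop
   vertex 4.5 4.5 5.0
   vertex 2.0 0.5 0.0
   vertex 1.0 4.0 0.5
  endloop
 endfacet
 facet normal 0.894 0.000 -0.447
  outer loop
   vertex 4.5 4.5 5.0
   vertex 5.0 1.5 6.0
   vertex 2.0 0.5 0.0
  endloop
 endfacet
 facet normal 0.343 0.867 -0.363
  outer loop
   vertex 4.5 4.5 5.0
   vertex 1.0 4.0 0.5
   vertex 2.5 5.5 5.5
  endloop
 endfacet
 facet normal 0.388 0.349 0.853
  outer loop
   vertex 4.5 4.5 5.0
   vertex 2.5 5.5 5.5
   vertex 5.0 1.5 6.0
  endloop
 endfacet
 facet normal -0.935 -0.295 0.197
  outer loop
   vertex 3.0 1.0 5.5
   vertex 1.0 4.0 0.5
   vertex 2.0 0.5 0.0
  endloop
 endfacet
 facet normal -0.943 -0.105 0.314
  outer loop
   vertex 3.0 1.0 5.5
   vertex 2.5 5.5 5.5
   vertex 1.0 4.0 0.5
  endloop
 endfacet
 facet normal 0.231 -0.972 0.046
  outer loop
   vertex 3.0 1.0 5.5
   vertex 2.0 0.5 0.0
   vertex 5.0 1.5 6.0
  endloop
 endfacet
 facet normal -0.236 -0.026 0.971
  outer loop
   vertex 3.0 1.0 5.5
   vertex 5.0 1.5 6.0
   vertex 2.5 5.5 5.5
  endloop
 endfacet
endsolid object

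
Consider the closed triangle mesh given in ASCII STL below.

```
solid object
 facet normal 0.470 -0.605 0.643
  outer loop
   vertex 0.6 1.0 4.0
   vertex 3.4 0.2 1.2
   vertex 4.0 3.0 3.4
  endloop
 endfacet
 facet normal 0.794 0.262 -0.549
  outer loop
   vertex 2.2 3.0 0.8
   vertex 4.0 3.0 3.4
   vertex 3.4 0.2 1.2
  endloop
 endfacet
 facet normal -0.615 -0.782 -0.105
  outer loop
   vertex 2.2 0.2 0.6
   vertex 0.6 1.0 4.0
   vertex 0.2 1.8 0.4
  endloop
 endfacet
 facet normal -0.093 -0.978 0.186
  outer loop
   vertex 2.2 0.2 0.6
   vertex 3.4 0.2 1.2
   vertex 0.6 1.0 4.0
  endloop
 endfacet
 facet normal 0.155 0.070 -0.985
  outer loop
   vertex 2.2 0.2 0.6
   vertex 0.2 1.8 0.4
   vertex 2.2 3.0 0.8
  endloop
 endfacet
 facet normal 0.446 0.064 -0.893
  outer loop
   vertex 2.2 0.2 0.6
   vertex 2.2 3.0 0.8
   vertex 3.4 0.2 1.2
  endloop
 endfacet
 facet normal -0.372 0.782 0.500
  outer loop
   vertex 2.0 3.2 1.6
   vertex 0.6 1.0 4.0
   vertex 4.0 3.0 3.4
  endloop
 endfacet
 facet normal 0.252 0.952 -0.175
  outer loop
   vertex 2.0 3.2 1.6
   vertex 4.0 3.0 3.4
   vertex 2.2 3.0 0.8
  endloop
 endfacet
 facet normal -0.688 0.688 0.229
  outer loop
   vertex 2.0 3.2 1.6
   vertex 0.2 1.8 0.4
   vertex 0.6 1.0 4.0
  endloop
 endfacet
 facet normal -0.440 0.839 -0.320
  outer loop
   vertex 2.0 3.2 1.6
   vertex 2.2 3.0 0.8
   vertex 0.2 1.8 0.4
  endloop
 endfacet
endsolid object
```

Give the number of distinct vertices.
7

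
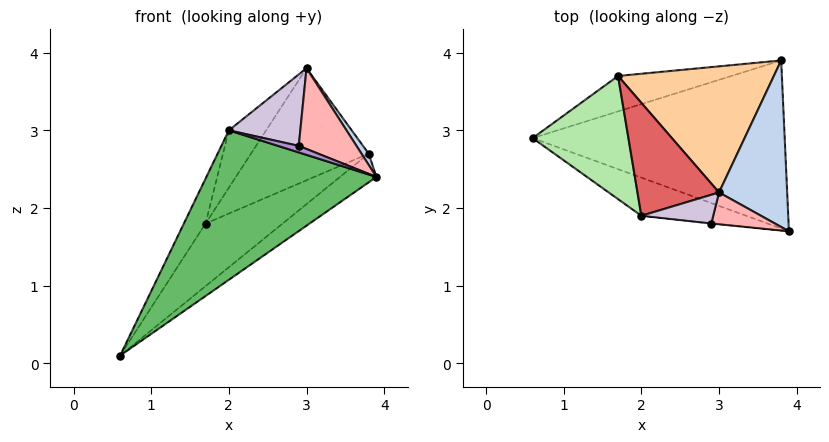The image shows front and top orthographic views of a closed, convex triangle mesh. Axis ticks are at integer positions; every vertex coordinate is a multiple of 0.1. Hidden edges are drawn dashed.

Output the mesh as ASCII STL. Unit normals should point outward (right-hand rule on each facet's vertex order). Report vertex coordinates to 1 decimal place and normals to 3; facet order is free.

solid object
 facet normal 0.599 0.135 -0.789
  outer loop
   vertex 3.8 3.9 2.7
   vertex 3.9 1.7 2.4
   vertex 0.6 2.9 0.1
  endloop
 endfacet
 facet normal 0.835 -0.037 0.550
  outer loop
   vertex 3.0 2.2 3.8
   vertex 3.9 1.7 2.4
   vertex 3.8 3.9 2.7
  endloop
 endfacet
 facet normal 0.127 0.863 -0.489
  outer loop
   vertex 1.7 3.7 1.8
   vertex 3.8 3.9 2.7
   vertex 0.6 2.9 0.1
  endloop
 endfacet
 facet normal -0.358 0.620 0.698
  outer loop
   vertex 1.7 3.7 1.8
   vertex 3.0 2.2 3.8
   vertex 3.8 3.9 2.7
  endloop
 endfacet
 facet normal -0.177 -0.954 -0.243
  outer loop
   vertex 2.0 1.9 3.0
   vertex 0.6 2.9 0.1
   vertex 3.9 1.7 2.4
  endloop
 endfacet
 facet normal -0.862 0.174 0.476
  outer loop
   vertex 2.0 1.9 3.0
   vertex 1.7 3.7 1.8
   vertex 0.6 2.9 0.1
  endloop
 endfacet
 facet normal -0.647 0.345 0.680
  outer loop
   vertex 2.0 1.9 3.0
   vertex 3.0 2.2 3.8
   vertex 1.7 3.7 1.8
  endloop
 endfacet
 facet normal 0.054 -0.929 0.366
  outer loop
   vertex 2.9 1.8 2.8
   vertex 3.9 1.7 2.4
   vertex 3.0 2.2 3.8
  endloop
 endfacet
 facet normal -0.124 -0.990 -0.062
  outer loop
   vertex 2.9 1.8 2.8
   vertex 2.0 1.9 3.0
   vertex 3.9 1.7 2.4
  endloop
 endfacet
 facet normal -0.020 -0.928 0.373
  outer loop
   vertex 2.9 1.8 2.8
   vertex 3.0 2.2 3.8
   vertex 2.0 1.9 3.0
  endloop
 endfacet
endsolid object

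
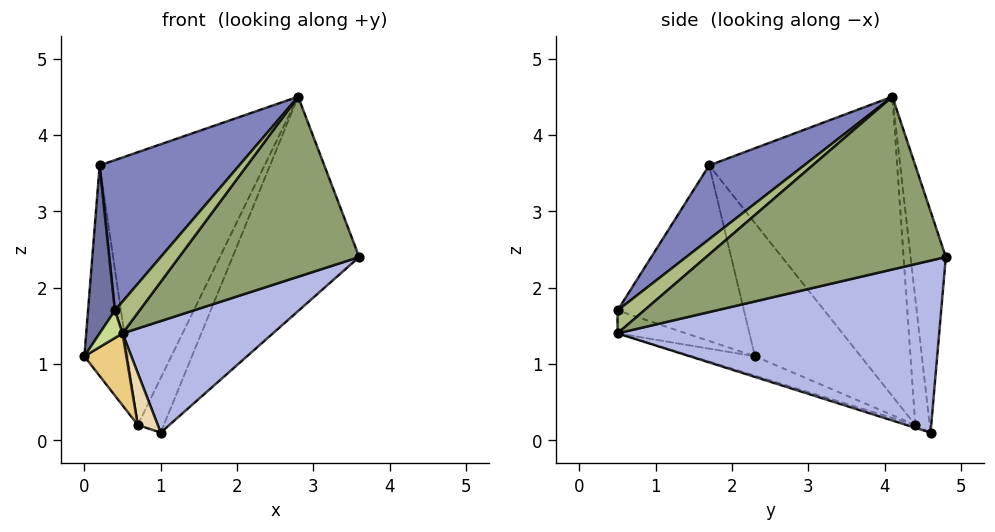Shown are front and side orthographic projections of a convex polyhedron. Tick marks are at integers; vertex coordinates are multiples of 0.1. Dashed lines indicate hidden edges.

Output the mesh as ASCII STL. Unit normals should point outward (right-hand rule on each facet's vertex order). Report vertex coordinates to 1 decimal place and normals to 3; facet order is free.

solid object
 facet normal -0.978 -0.208 0.028
  outer loop
   vertex 0.2 1.7 3.6
   vertex 0.0 2.3 1.1
   vertex 0.4 0.5 1.7
  endloop
 endfacet
 facet normal 0.486 -0.715 0.503
  outer loop
   vertex 0.2 1.7 3.6
   vertex 0.4 0.5 1.7
   vertex 2.8 4.1 4.5
  endloop
 endfacet
 facet normal -0.262 0.941 0.214
  outer loop
   vertex 1.0 4.6 0.1
   vertex 2.8 4.1 4.5
   vertex 3.6 4.8 2.4
  endloop
 endfacet
 facet normal 0.645 -0.301 -0.703
  outer loop
   vertex 0.5 0.5 1.4
   vertex 1.0 4.6 0.1
   vertex 3.6 4.8 2.4
  endloop
 endfacet
 facet normal 0.795 -0.597 0.104
  outer loop
   vertex 0.5 0.5 1.4
   vertex 3.6 4.8 2.4
   vertex 2.8 4.1 4.5
  endloop
 endfacet
 facet normal 0.713 -0.660 0.238
  outer loop
   vertex 0.5 0.5 1.4
   vertex 2.8 4.1 4.5
   vertex 0.4 0.5 1.7
  endloop
 endfacet
 facet normal -0.905 -0.302 -0.302
  outer loop
   vertex 0.5 0.5 1.4
   vertex 0.4 0.5 1.7
   vertex 0.0 2.3 1.1
  endloop
 endfacet
 facet normal -0.695 0.609 0.382
  outer loop
   vertex 0.7 4.4 0.2
   vertex 0.2 1.7 3.6
   vertex 2.8 4.1 4.5
  endloop
 endfacet
 facet normal -0.464 0.839 0.285
  outer loop
   vertex 0.7 4.4 0.2
   vertex 2.8 4.1 4.5
   vertex 1.0 4.6 0.1
  endloop
 endfacet
 facet normal -0.913 0.374 0.163
  outer loop
   vertex 0.7 4.4 0.2
   vertex 0.0 2.3 1.1
   vertex 0.2 1.7 3.6
  endloop
 endfacet
 facet normal -0.381 -0.254 -0.889
  outer loop
   vertex 0.7 4.4 0.2
   vertex 0.5 0.5 1.4
   vertex 0.0 2.3 1.1
  endloop
 endfacet
 facet normal -0.126 -0.286 -0.950
  outer loop
   vertex 0.7 4.4 0.2
   vertex 1.0 4.6 0.1
   vertex 0.5 0.5 1.4
  endloop
 endfacet
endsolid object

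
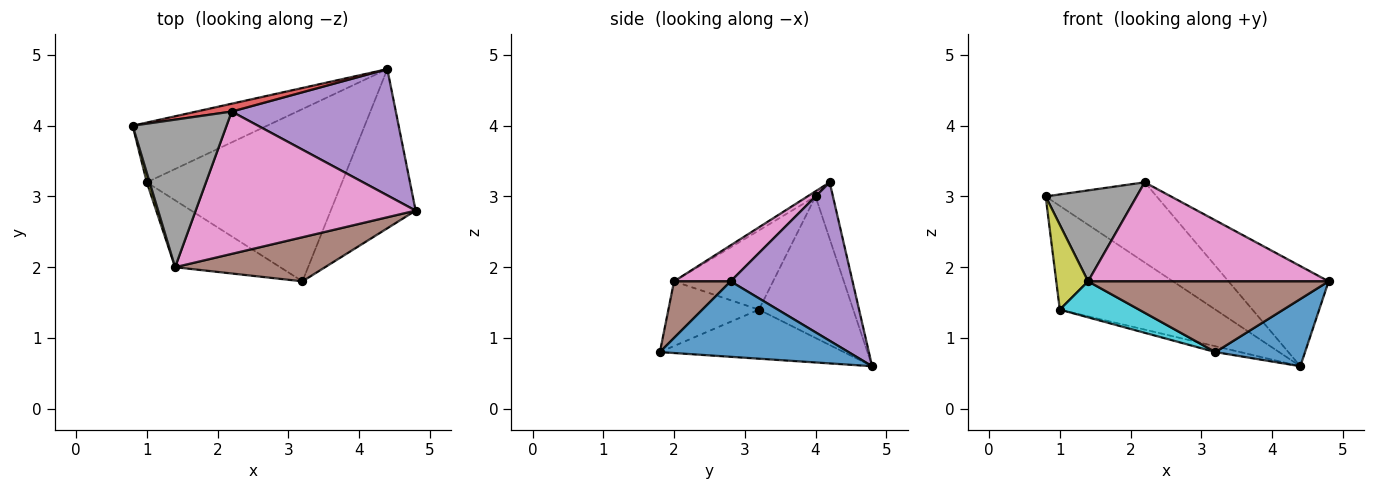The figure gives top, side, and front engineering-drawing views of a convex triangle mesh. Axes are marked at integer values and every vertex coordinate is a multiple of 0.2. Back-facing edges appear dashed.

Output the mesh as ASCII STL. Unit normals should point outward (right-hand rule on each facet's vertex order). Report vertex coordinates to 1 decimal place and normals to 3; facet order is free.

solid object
 facet normal 0.634 -0.301 -0.713
  outer loop
   vertex 3.2 1.8 0.8
   vertex 4.4 4.8 0.6
   vertex 4.8 2.8 1.8
  endloop
 endfacet
 facet normal -0.465 0.767 -0.442
  outer loop
   vertex 1.0 3.2 1.4
   vertex 0.8 4.0 3.0
   vertex 4.4 4.8 0.6
  endloop
 endfacet
 facet normal -0.244 0.033 -0.969
  outer loop
   vertex 1.0 3.2 1.4
   vertex 4.4 4.8 0.6
   vertex 3.2 1.8 0.8
  endloop
 endfacet
 facet normal -0.154 0.983 0.096
  outer loop
   vertex 2.2 4.2 3.2
   vertex 4.4 4.8 0.6
   vertex 0.8 4.0 3.0
  endloop
 endfacet
 facet normal 0.603 0.496 0.625
  outer loop
   vertex 2.2 4.2 3.2
   vertex 4.8 2.8 1.8
   vertex 4.4 4.8 0.6
  endloop
 endfacet
 facet normal 0.196 -0.832 0.519
  outer loop
   vertex 1.4 2.0 1.8
   vertex 3.2 1.8 0.8
   vertex 4.8 2.8 1.8
  endloop
 endfacet
 facet normal 0.133 -0.566 0.813
  outer loop
   vertex 1.4 2.0 1.8
   vertex 4.8 2.8 1.8
   vertex 2.2 4.2 3.2
  endloop
 endfacet
 facet normal -0.047 -0.524 0.850
  outer loop
   vertex 1.4 2.0 1.8
   vertex 2.2 4.2 3.2
   vertex 0.8 4.0 3.0
  endloop
 endfacet
 facet normal -0.951 -0.306 0.034
  outer loop
   vertex 1.4 2.0 1.8
   vertex 0.8 4.0 3.0
   vertex 1.0 3.2 1.4
  endloop
 endfacet
 facet normal -0.476 -0.417 -0.774
  outer loop
   vertex 1.4 2.0 1.8
   vertex 1.0 3.2 1.4
   vertex 3.2 1.8 0.8
  endloop
 endfacet
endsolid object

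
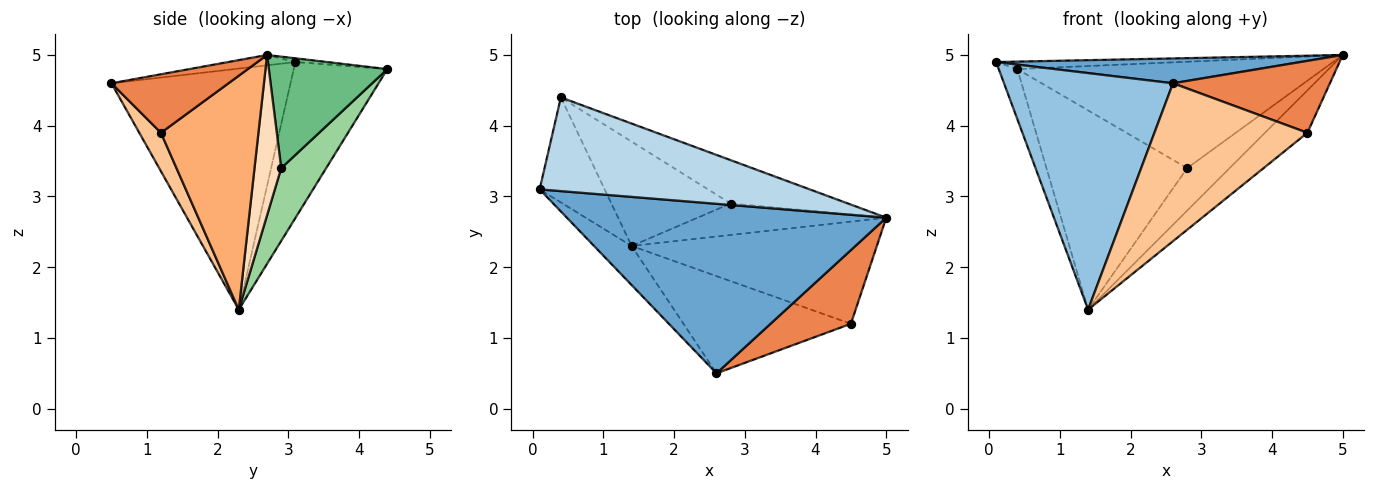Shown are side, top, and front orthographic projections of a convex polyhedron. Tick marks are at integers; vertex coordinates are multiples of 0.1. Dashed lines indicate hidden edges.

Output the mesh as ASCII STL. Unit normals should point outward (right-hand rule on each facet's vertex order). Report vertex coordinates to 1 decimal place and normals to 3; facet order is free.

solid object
 facet normal -0.032 -0.145 0.989
  outer loop
   vertex 2.6 0.5 4.6
   vertex 5.0 2.7 5.0
   vertex 0.1 3.1 4.9
  endloop
 endfacet
 facet normal -0.723 -0.682 -0.113
  outer loop
   vertex 1.4 2.3 1.4
   vertex 2.6 0.5 4.6
   vertex 0.1 3.1 4.9
  endloop
 endfacet
 facet normal -0.014 0.080 0.997
  outer loop
   vertex 0.4 4.4 4.8
   vertex 0.1 3.1 4.9
   vertex 5.0 2.7 5.0
  endloop
 endfacet
 facet normal -0.908 0.180 -0.378
  outer loop
   vertex 0.4 4.4 4.8
   vertex 1.4 2.3 1.4
   vertex 0.1 3.1 4.9
  endloop
 endfacet
 facet normal 0.462 -0.619 0.635
  outer loop
   vertex 4.5 1.2 3.9
   vertex 5.0 2.7 5.0
   vertex 2.6 0.5 4.6
  endloop
 endfacet
 facet normal 0.661 0.288 -0.693
  outer loop
   vertex 4.5 1.2 3.9
   vertex 1.4 2.3 1.4
   vertex 5.0 2.7 5.0
  endloop
 endfacet
 facet normal 0.120 -0.845 -0.520
  outer loop
   vertex 4.5 1.2 3.9
   vertex 2.6 0.5 4.6
   vertex 1.4 2.3 1.4
  endloop
 endfacet
 facet normal 0.451 0.717 -0.531
  outer loop
   vertex 2.8 2.9 3.4
   vertex 5.0 2.7 5.0
   vertex 1.4 2.3 1.4
  endloop
 endfacet
 facet normal 0.338 0.872 -0.355
  outer loop
   vertex 2.8 2.9 3.4
   vertex 0.4 4.4 4.8
   vertex 5.0 2.7 5.0
  endloop
 endfacet
 facet normal 0.272 0.852 -0.446
  outer loop
   vertex 2.8 2.9 3.4
   vertex 1.4 2.3 1.4
   vertex 0.4 4.4 4.8
  endloop
 endfacet
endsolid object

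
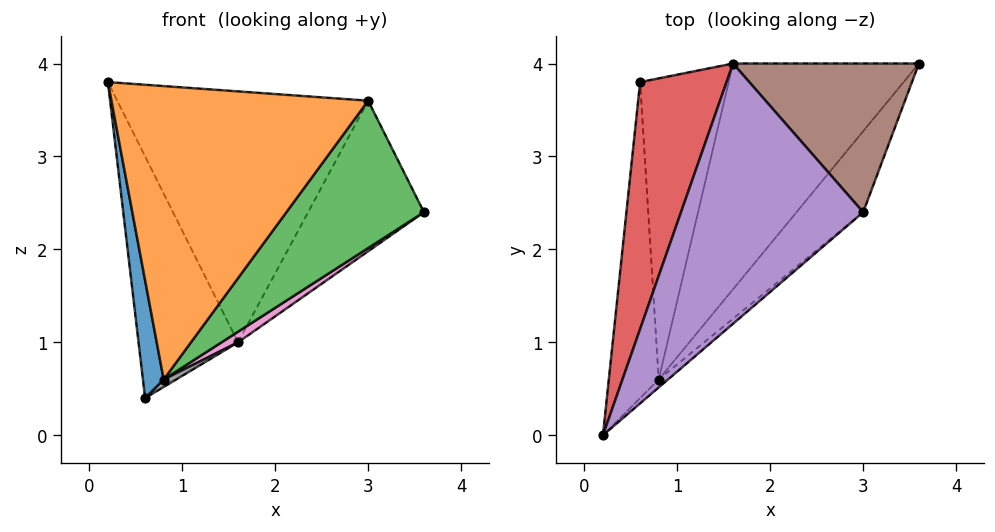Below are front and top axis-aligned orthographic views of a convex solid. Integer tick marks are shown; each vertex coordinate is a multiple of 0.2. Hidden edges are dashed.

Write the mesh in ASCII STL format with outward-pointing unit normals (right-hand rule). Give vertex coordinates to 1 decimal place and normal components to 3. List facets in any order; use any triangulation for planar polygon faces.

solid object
 facet normal -0.978 -0.073 -0.197
  outer loop
   vertex 0.8 0.6 0.6
   vertex 0.2 0.0 3.8
   vertex 0.6 3.8 0.4
  endloop
 endfacet
 facet normal 0.650 -0.760 -0.021
  outer loop
   vertex 3.0 2.4 3.6
   vertex 0.2 0.0 3.8
   vertex 0.8 0.6 0.6
  endloop
 endfacet
 facet normal 0.808 -0.516 -0.283
  outer loop
   vertex 3.0 2.4 3.6
   vertex 0.8 0.6 0.6
   vertex 3.6 4.0 2.4
  endloop
 endfacet
 facet normal -0.494 0.608 0.621
  outer loop
   vertex 1.6 4.0 1.0
   vertex 0.6 3.8 0.4
   vertex 0.2 0.0 3.8
  endloop
 endfacet
 facet normal -0.478 0.610 0.632
  outer loop
   vertex 1.6 4.0 1.0
   vertex 0.2 0.0 3.8
   vertex 3.0 2.4 3.6
  endloop
 endfacet
 facet normal -0.441 0.638 0.631
  outer loop
   vertex 1.6 4.0 1.0
   vertex 3.0 2.4 3.6
   vertex 3.6 4.0 2.4
  endloop
 endfacet
 facet normal 0.573 -0.039 -0.819
  outer loop
   vertex 1.6 4.0 1.0
   vertex 3.6 4.0 2.4
   vertex 0.8 0.6 0.6
  endloop
 endfacet
 facet normal 0.517 -0.021 -0.855
  outer loop
   vertex 1.6 4.0 1.0
   vertex 0.8 0.6 0.6
   vertex 0.6 3.8 0.4
  endloop
 endfacet
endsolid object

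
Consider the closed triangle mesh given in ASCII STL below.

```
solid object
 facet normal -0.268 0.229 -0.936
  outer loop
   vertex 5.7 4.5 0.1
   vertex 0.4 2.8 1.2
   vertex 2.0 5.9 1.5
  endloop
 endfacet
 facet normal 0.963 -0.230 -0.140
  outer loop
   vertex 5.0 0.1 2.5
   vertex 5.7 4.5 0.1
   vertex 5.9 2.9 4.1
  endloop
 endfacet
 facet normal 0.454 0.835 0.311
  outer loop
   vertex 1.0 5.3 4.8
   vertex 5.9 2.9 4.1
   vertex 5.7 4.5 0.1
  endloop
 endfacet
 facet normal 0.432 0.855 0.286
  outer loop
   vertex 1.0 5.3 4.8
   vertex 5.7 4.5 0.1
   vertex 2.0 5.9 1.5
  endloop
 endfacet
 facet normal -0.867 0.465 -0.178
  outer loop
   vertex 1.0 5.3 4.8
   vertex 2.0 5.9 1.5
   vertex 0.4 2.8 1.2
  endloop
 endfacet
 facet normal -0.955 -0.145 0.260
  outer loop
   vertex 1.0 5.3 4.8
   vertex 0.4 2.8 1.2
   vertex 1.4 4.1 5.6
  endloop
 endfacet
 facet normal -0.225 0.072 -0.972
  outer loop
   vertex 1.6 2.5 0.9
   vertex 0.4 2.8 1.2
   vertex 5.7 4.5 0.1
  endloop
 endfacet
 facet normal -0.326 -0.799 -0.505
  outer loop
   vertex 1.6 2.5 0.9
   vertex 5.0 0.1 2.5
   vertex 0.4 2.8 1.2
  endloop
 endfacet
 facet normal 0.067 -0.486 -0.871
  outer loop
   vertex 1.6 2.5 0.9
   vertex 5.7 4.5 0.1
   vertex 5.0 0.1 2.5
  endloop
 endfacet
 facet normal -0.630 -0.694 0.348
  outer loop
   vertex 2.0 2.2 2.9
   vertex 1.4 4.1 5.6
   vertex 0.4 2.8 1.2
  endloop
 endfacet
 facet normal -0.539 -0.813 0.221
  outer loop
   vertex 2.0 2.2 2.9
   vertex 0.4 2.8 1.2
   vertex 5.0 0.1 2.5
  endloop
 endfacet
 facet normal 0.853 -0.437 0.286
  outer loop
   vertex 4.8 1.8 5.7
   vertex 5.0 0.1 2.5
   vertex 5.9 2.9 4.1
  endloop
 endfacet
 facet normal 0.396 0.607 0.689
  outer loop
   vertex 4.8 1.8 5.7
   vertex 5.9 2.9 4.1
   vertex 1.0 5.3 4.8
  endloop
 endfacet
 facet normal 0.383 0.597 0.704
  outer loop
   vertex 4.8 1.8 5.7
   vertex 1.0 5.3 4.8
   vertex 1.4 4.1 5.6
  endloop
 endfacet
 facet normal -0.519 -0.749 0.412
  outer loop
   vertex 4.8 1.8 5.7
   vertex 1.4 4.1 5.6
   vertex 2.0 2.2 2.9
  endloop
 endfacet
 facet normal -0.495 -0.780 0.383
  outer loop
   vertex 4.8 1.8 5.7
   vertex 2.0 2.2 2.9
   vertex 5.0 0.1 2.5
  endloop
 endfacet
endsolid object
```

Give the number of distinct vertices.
10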